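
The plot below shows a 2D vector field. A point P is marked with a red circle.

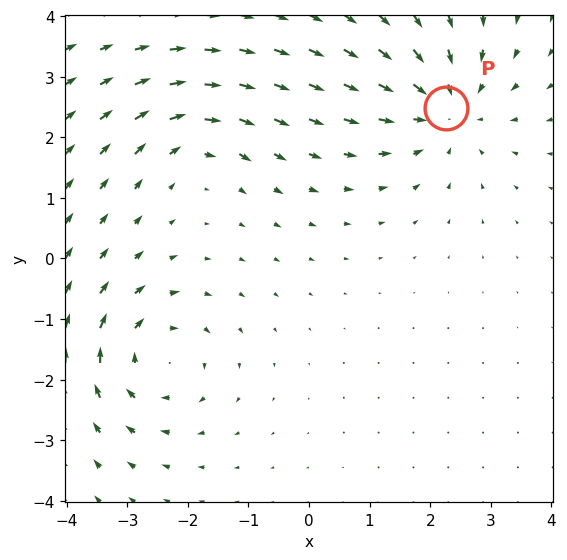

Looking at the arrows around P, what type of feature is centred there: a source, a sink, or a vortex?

At P (2.3, 2.5) the arrows converge inward. Divergence about -4, curl ≈0 — negative divergence with near-zero curl is a sink.

sink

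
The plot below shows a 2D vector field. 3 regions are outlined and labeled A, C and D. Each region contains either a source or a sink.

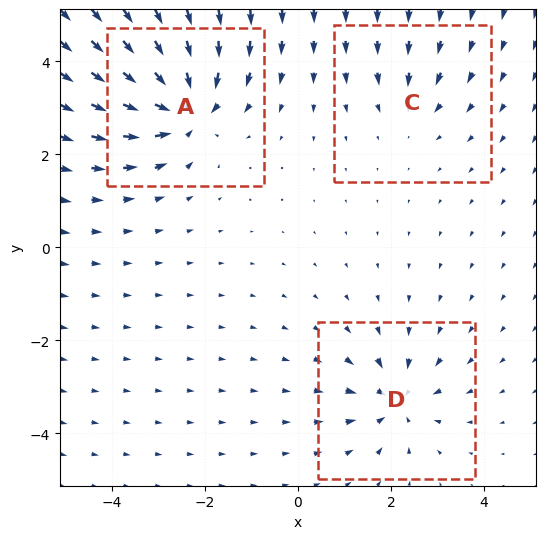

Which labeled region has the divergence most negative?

A

Divergence at each region's feature centre — A: about -6, C: about -2, D: about -4. Region A is most negative.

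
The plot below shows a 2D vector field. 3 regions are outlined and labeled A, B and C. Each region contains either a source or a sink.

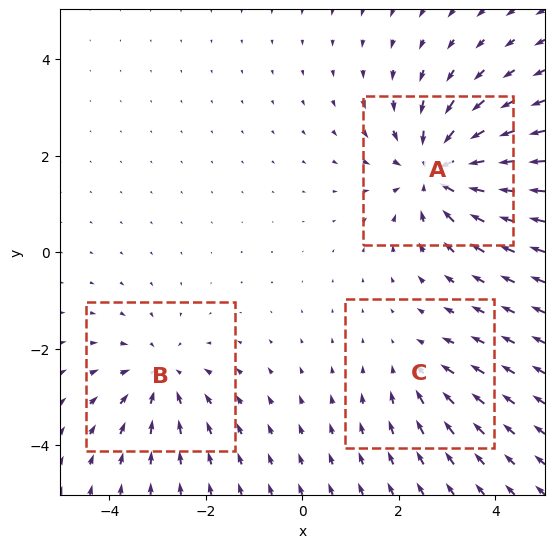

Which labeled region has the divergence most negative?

Divergence at each region's feature centre — A: about -5, B: about -3, C: about -2. Region A is most negative.

A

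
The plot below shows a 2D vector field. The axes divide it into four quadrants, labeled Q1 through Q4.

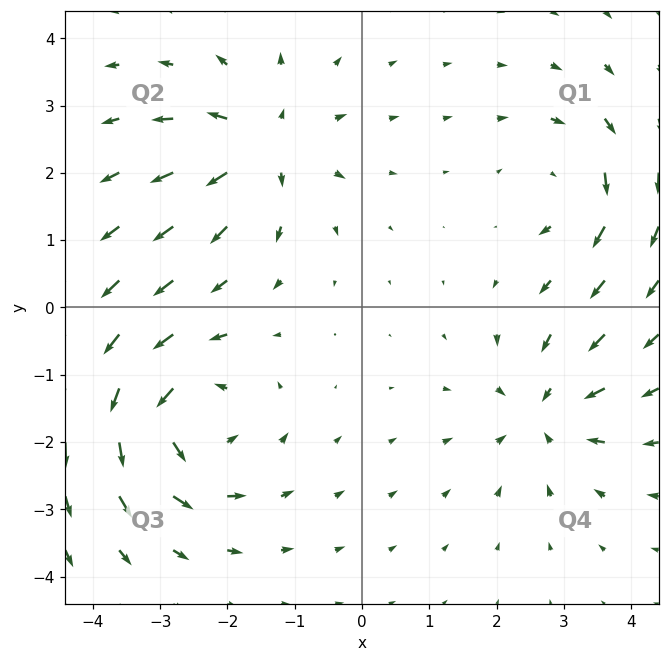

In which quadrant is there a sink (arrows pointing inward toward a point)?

The sink sits at approximately (2.7, -1.6), which lies in quadrant Q4. The divergence there is about -4, negative as expected for a sink.

Q4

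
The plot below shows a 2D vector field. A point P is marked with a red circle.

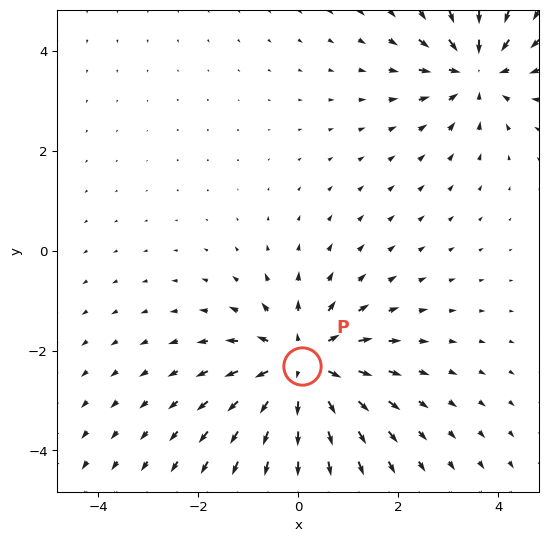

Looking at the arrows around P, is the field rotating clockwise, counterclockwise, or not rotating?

not rotating

Near P at (0.1, -2.3) the arrows show no circulation. The curl there is ≈0.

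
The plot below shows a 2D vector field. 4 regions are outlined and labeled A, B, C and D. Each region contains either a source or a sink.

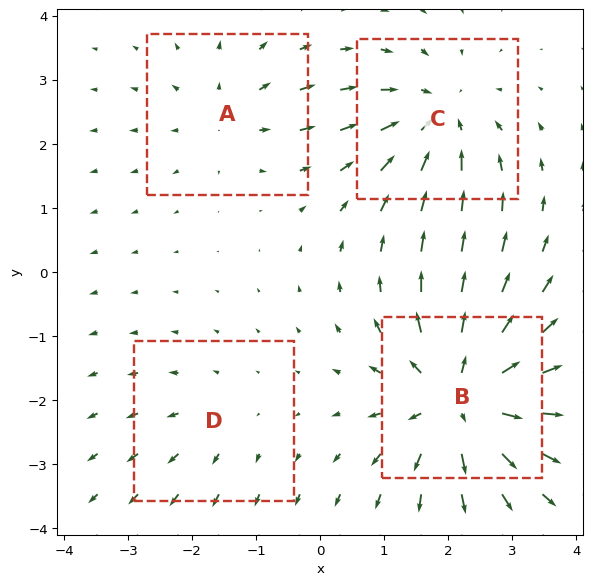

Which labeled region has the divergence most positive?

B

Divergence at each region's feature centre — A: about +3, B: about +7, C: about -5, D: about +2. Region B is most positive.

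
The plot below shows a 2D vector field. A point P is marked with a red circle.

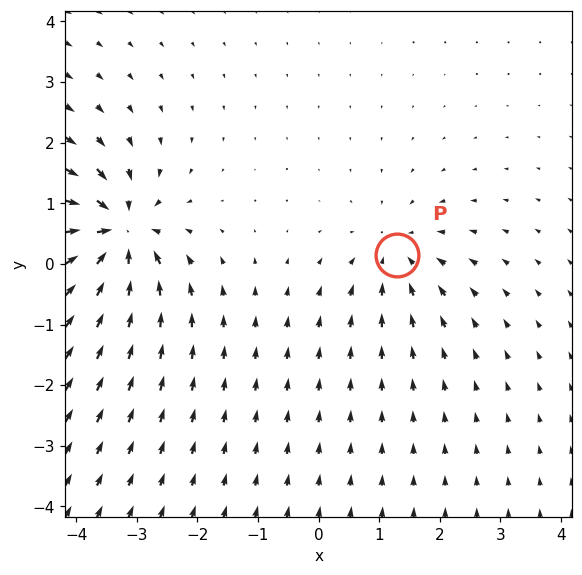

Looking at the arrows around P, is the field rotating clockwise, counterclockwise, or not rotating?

Near P at (1.3, 0.1) the arrows show no circulation. The curl there is ≈0.

not rotating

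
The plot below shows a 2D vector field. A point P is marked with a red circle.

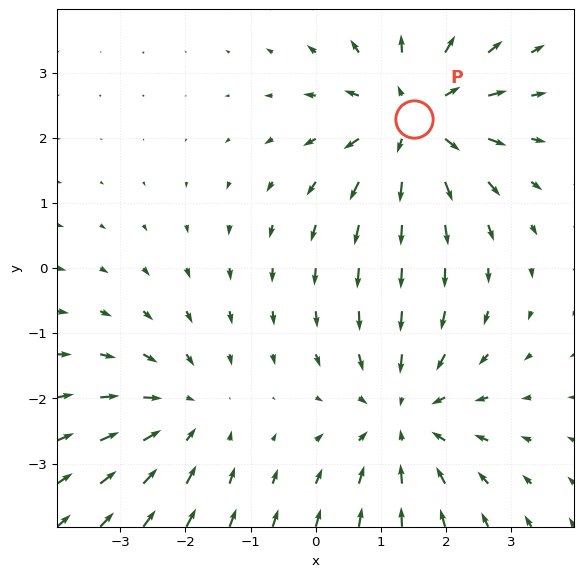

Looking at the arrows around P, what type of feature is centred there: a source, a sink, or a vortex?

source

At P (1.5, 2.3) the arrows spread outward. Divergence about +4, curl ≈0 — positive divergence with near-zero curl is a source.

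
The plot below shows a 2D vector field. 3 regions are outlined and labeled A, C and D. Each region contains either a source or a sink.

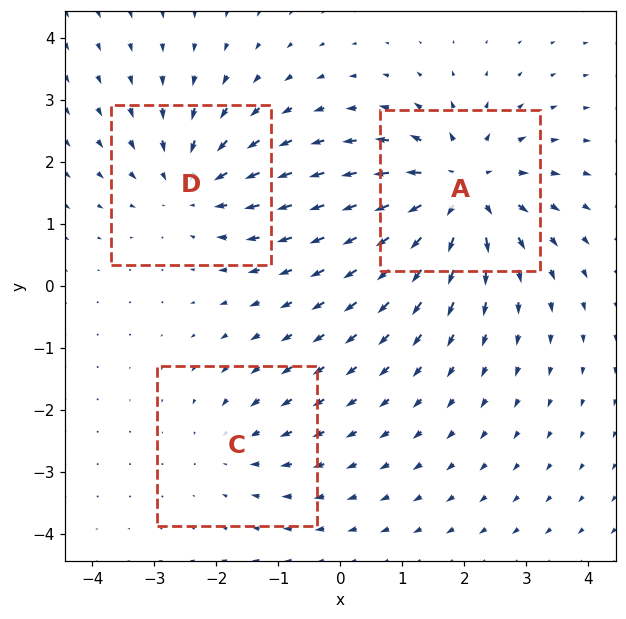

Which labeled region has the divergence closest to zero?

C

Divergence at each region's feature centre — A: about +5, C: about -2, D: about -3. Region C is closest to zero.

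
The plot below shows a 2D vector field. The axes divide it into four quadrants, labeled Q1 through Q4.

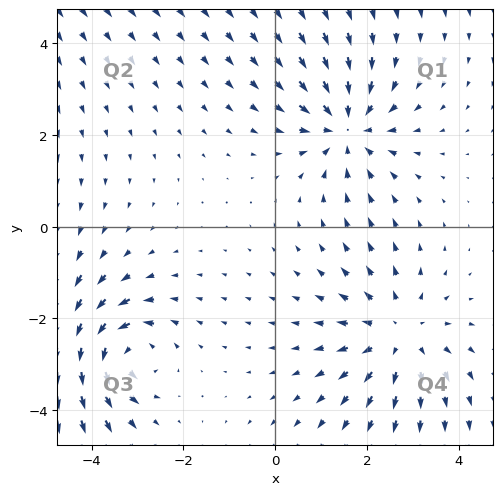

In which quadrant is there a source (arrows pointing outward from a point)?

Q4

The source sits at approximately (2.7, -2.3), which lies in quadrant Q4. The divergence there is about +3, positive as expected for a source.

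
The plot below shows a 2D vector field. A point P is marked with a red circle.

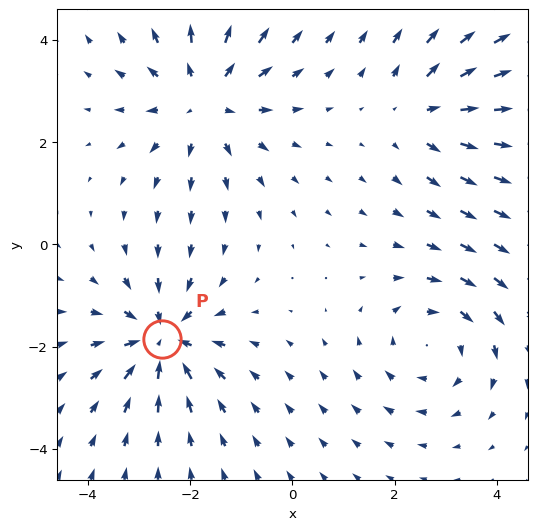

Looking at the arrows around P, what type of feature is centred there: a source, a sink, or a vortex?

sink

At P (-2.5, -1.9) the arrows converge inward. Divergence about -5, curl ≈0 — negative divergence with near-zero curl is a sink.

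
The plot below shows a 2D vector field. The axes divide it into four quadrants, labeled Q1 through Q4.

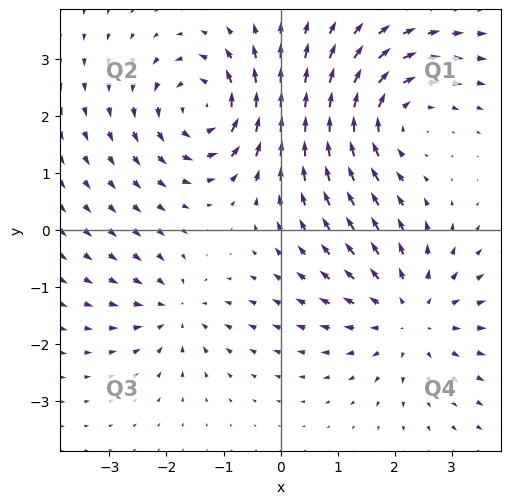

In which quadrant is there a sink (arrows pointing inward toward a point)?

The sink sits at approximately (-1.8, -1.4), which lies in quadrant Q3. The divergence there is about -4, negative as expected for a sink.

Q3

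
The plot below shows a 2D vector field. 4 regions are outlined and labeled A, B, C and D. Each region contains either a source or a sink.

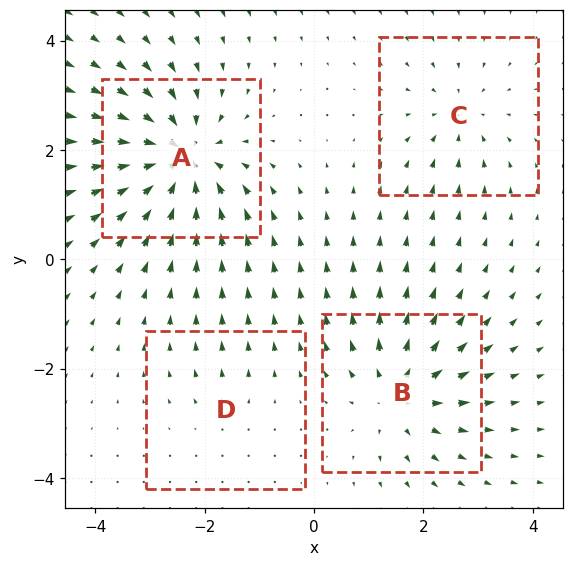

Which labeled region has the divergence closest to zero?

Divergence at each region's feature centre — A: about -8, B: about +6, C: about -4, D: about +2. Region D is closest to zero.

D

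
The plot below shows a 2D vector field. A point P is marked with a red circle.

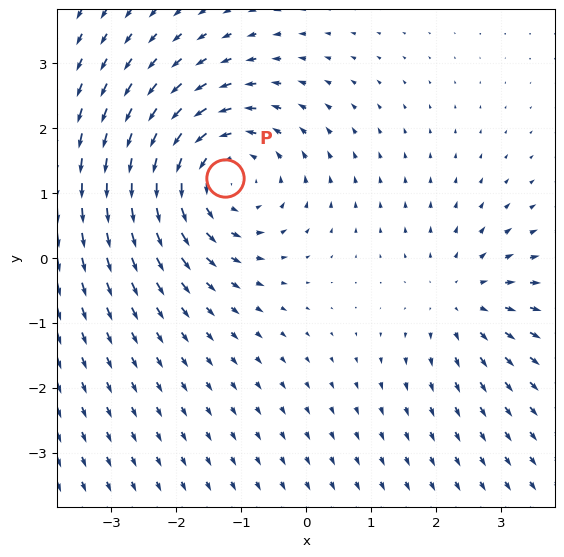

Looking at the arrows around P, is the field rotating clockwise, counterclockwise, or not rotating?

counterclockwise

Near P at (-1.3, 1.2) the arrows circulate counterclockwise. The curl (z-component) there is about +4; positive curl means counterclockwise rotation.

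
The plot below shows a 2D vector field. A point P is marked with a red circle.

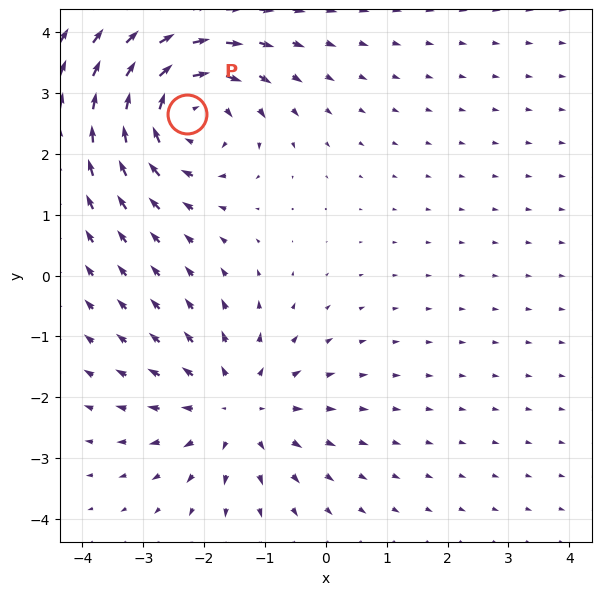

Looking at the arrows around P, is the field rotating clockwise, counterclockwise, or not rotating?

clockwise

Near P at (-2.3, 2.7) the arrows circulate clockwise. The curl (z-component) there is about -4; negative curl means clockwise rotation.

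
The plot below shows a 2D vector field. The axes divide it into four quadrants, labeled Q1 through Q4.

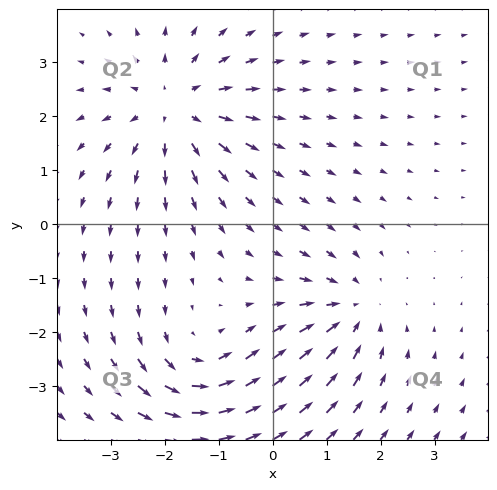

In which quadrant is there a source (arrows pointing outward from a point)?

The source sits at approximately (-1.8, 2.2), which lies in quadrant Q2. The divergence there is about +4, positive as expected for a source.

Q2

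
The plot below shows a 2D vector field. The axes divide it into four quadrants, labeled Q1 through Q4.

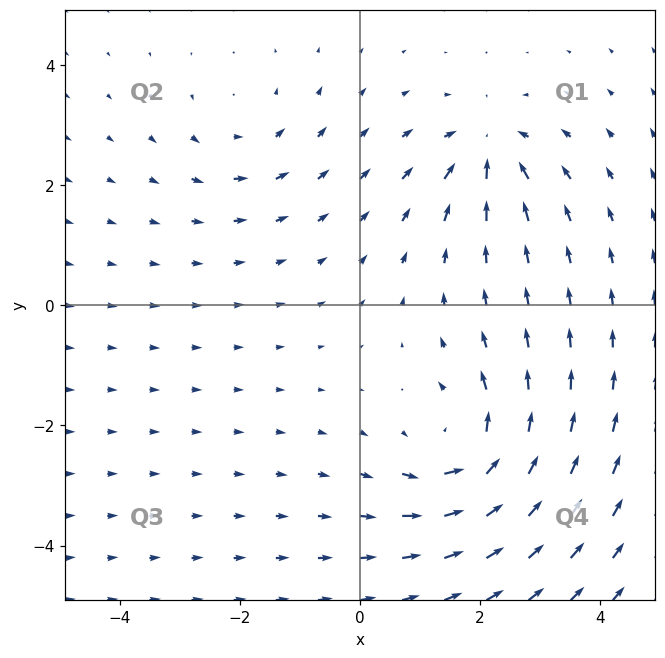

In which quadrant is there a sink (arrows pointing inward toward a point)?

Q1

The sink sits at approximately (2.1, 2.6), which lies in quadrant Q1. The divergence there is about -5, negative as expected for a sink.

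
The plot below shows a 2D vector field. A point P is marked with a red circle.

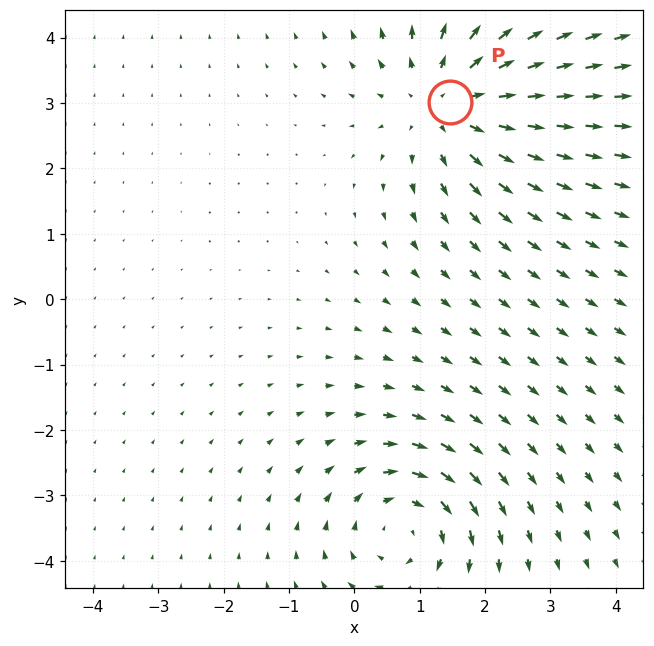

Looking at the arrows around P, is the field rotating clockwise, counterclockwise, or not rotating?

Near P at (1.5, 3.0) the arrows show no circulation. The curl there is ≈0.

not rotating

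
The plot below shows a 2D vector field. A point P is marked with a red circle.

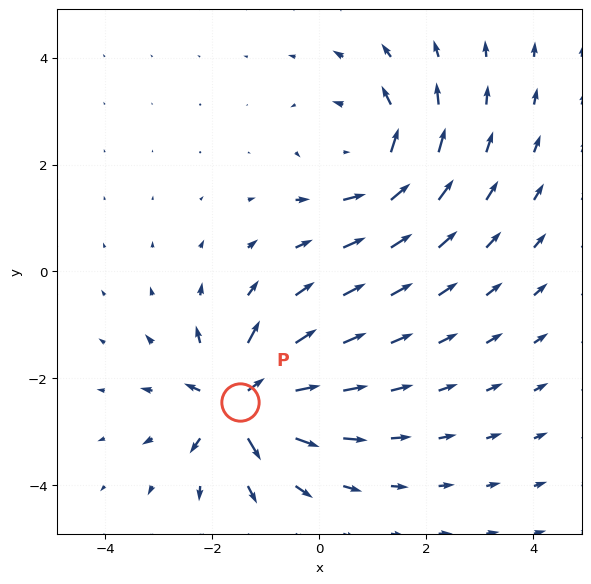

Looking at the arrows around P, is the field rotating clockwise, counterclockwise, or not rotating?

Near P at (-1.5, -2.4) the arrows show no circulation. The curl there is ≈0.

not rotating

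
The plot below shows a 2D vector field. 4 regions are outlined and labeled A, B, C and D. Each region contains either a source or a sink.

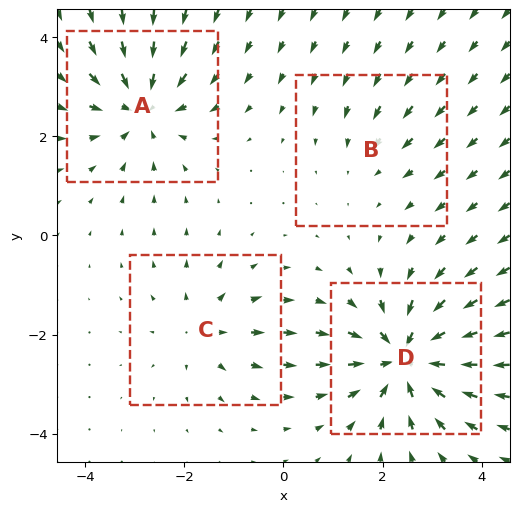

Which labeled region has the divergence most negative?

D

Divergence at each region's feature centre — A: about -5, B: about -2, C: about +3, D: about -7. Region D is most negative.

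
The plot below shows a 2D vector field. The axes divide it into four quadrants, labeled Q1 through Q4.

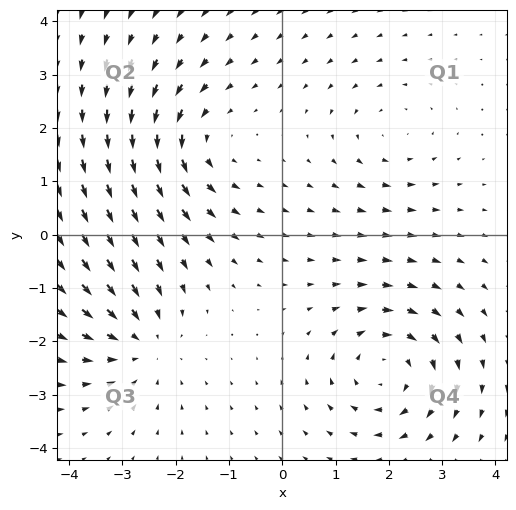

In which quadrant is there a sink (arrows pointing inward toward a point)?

Q3

The sink sits at approximately (-2.7, -2.0), which lies in quadrant Q3. The divergence there is about -3, negative as expected for a sink.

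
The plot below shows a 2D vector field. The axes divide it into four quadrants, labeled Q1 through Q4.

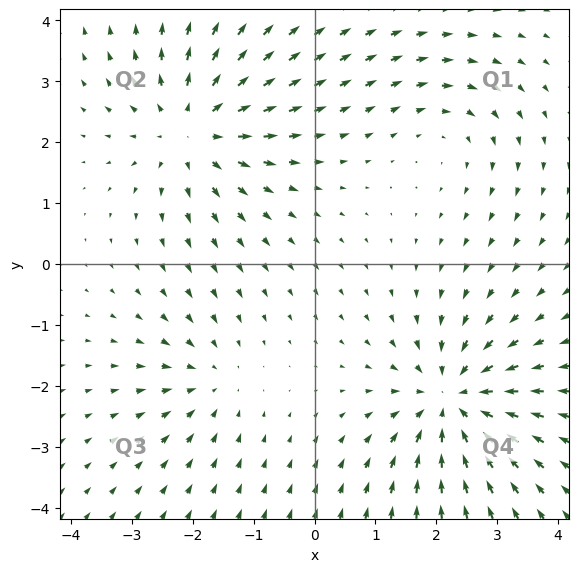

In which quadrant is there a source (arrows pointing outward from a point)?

The source sits at approximately (-2.0, 2.2), which lies in quadrant Q2. The divergence there is about +5, positive as expected for a source.

Q2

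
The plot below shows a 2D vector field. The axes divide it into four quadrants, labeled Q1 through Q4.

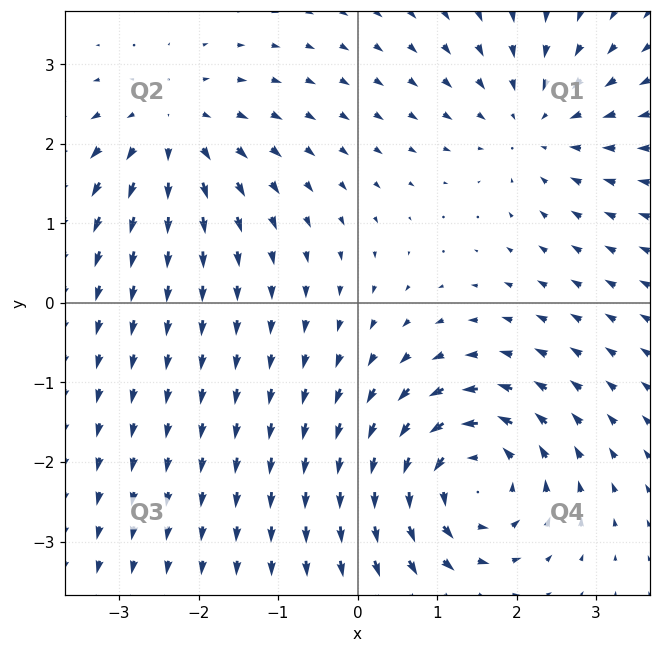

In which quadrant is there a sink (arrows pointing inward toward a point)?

The sink sits at approximately (2.2, 2.2), which lies in quadrant Q1. The divergence there is about -3, negative as expected for a sink.

Q1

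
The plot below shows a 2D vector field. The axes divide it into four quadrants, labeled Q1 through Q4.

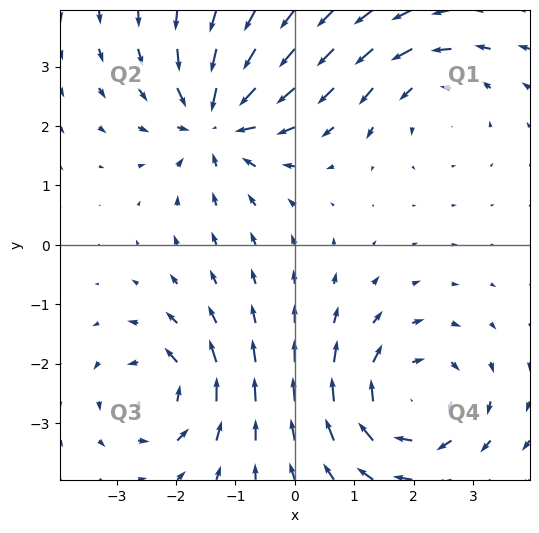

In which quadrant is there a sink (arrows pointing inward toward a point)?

The sink sits at approximately (-1.3, 2.1), which lies in quadrant Q2. The divergence there is about -5, negative as expected for a sink.

Q2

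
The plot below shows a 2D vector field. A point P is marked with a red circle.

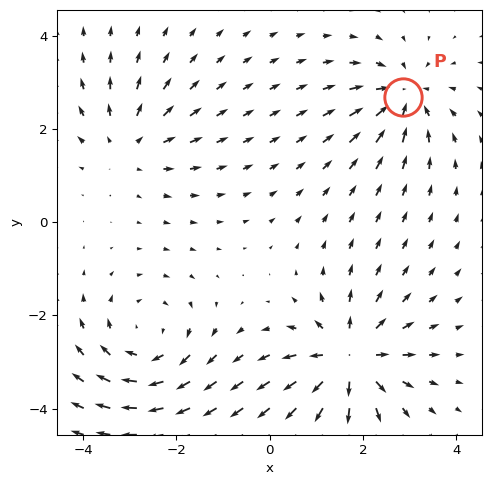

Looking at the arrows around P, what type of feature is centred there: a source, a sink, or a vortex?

sink

At P (2.9, 2.7) the arrows converge inward. Divergence about -5, curl ≈0 — negative divergence with near-zero curl is a sink.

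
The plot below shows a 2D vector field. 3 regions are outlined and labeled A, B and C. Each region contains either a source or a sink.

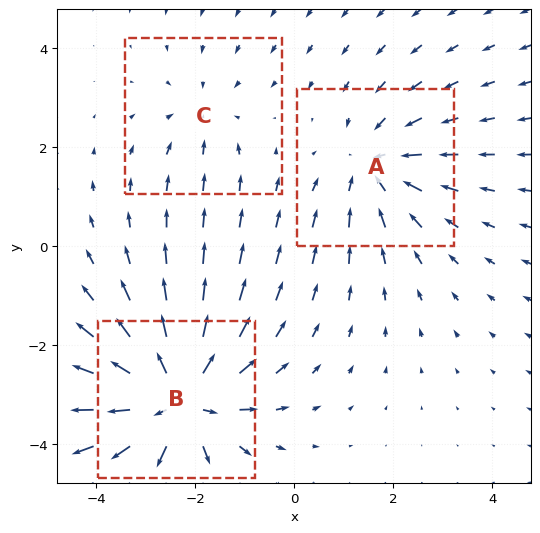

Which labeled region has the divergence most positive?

B

Divergence at each region's feature centre — A: about -3, B: about +4, C: about -2. Region B is most positive.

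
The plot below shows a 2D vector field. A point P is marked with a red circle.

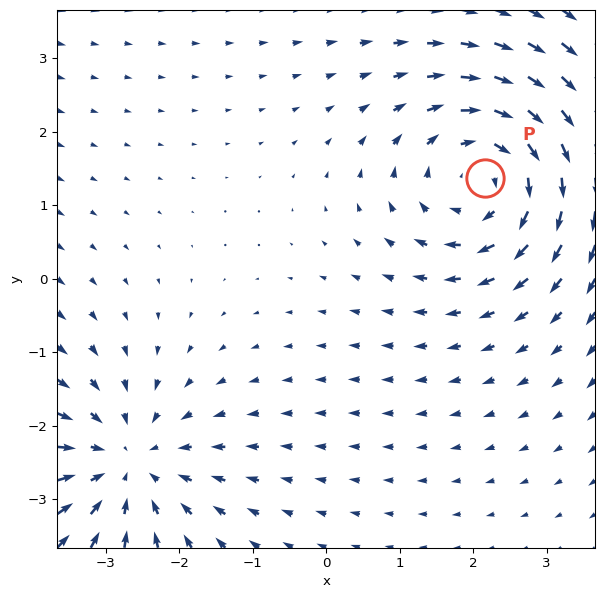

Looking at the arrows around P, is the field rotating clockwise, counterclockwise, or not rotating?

Near P at (2.2, 1.4) the arrows circulate clockwise. The curl (z-component) there is about -4; negative curl means clockwise rotation.

clockwise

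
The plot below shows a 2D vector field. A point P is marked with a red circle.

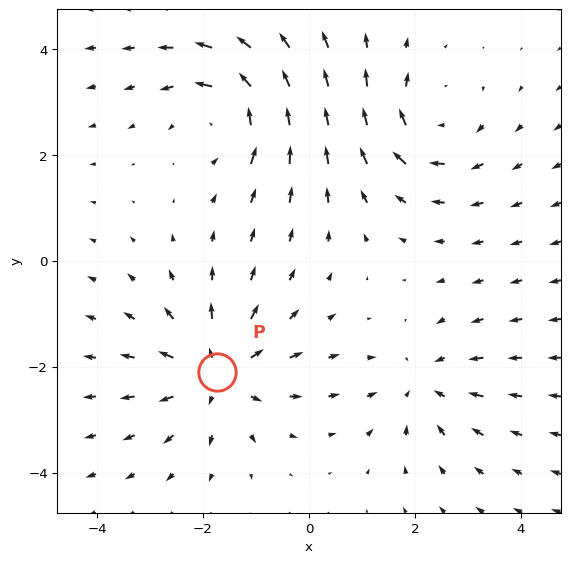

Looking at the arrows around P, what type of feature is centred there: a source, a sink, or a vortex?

source

At P (-1.7, -2.1) the arrows spread outward. Divergence about +4, curl ≈0 — positive divergence with near-zero curl is a source.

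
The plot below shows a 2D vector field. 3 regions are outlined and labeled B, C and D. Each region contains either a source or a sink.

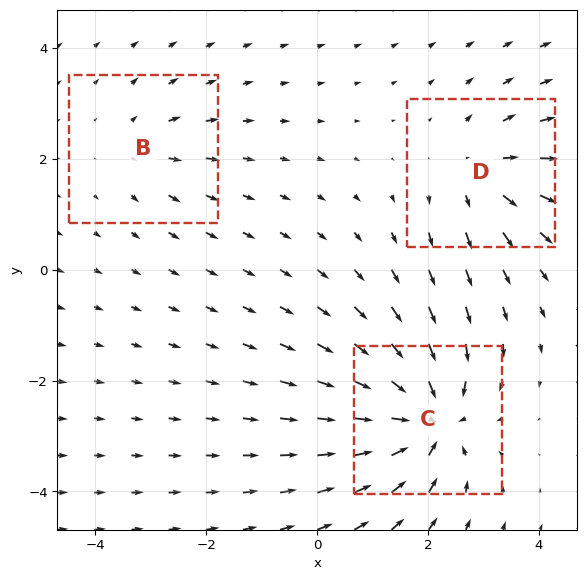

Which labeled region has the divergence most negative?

Divergence at each region's feature centre — B: about +2, C: about -6, D: about +3. Region C is most negative.

C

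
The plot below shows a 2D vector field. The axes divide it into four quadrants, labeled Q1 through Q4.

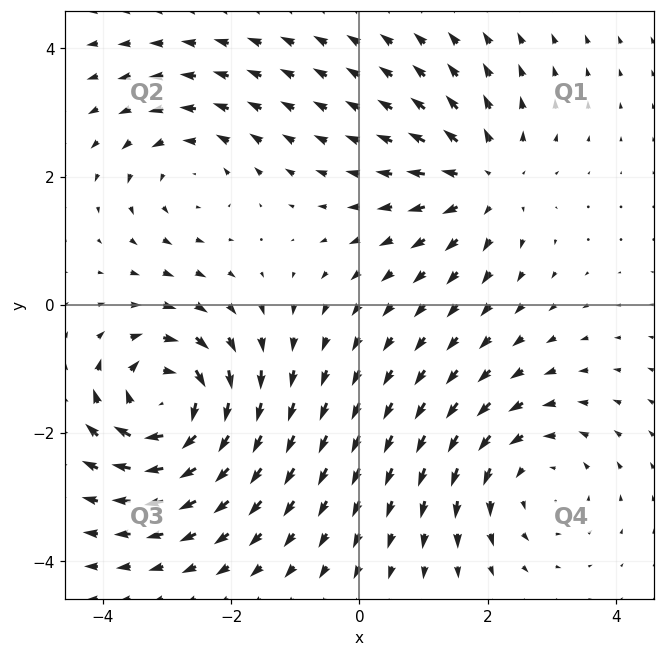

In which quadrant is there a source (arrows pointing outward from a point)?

The source sits at approximately (2.0, 1.9), which lies in quadrant Q1. The divergence there is about +4, positive as expected for a source.

Q1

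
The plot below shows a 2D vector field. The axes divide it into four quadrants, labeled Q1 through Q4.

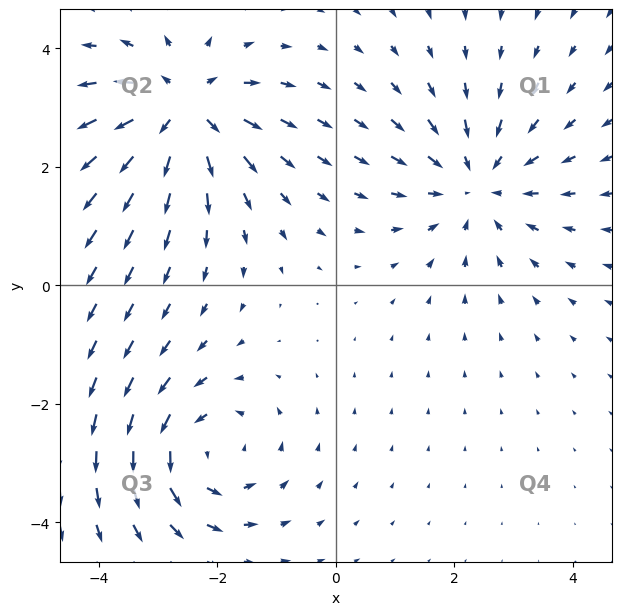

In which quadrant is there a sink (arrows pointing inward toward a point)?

Q1

The sink sits at approximately (2.4, 1.7), which lies in quadrant Q1. The divergence there is about -3, negative as expected for a sink.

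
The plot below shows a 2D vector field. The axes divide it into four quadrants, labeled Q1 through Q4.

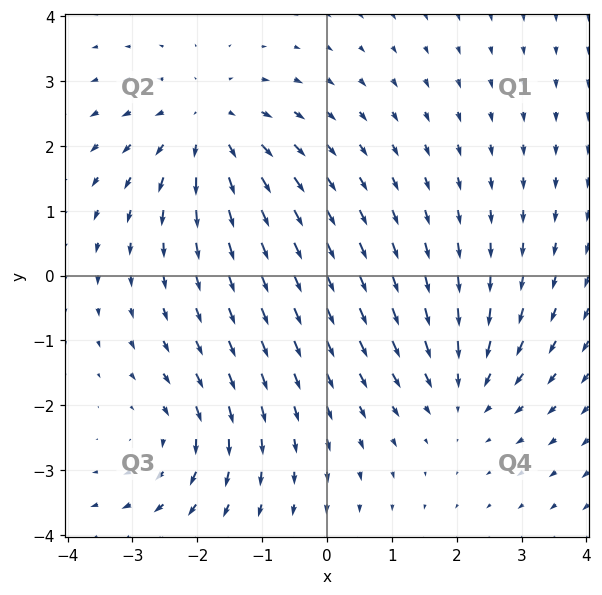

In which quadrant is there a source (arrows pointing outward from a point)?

The source sits at approximately (-1.8, 2.3), which lies in quadrant Q2. The divergence there is about +3, positive as expected for a source.

Q2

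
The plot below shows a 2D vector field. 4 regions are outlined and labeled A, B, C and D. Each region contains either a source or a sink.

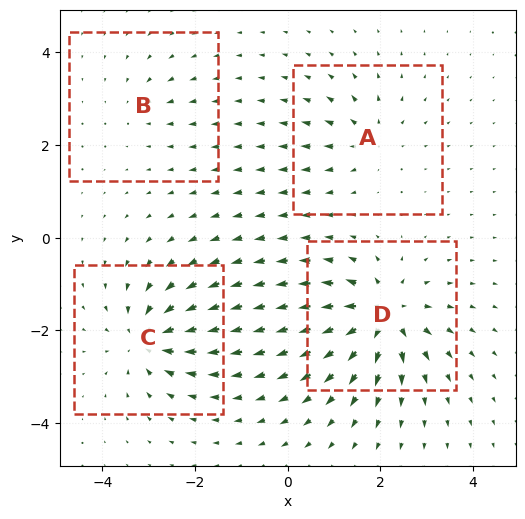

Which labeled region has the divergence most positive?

D

Divergence at each region's feature centre — A: about +4, B: about -3, C: about -7, D: about +8. Region D is most positive.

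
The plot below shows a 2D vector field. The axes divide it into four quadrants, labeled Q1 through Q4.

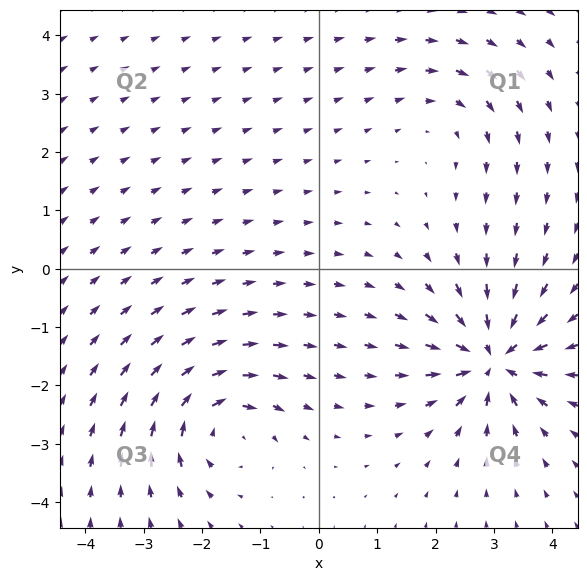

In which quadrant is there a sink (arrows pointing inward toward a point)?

Q4

The sink sits at approximately (3.0, -1.6), which lies in quadrant Q4. The divergence there is about -6, negative as expected for a sink.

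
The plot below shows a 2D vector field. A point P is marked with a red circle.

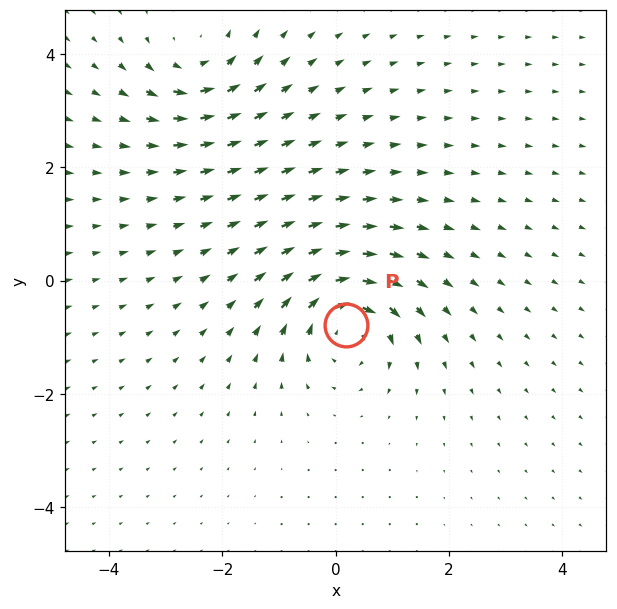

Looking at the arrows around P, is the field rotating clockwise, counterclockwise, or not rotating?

clockwise

Near P at (0.2, -0.8) the arrows circulate clockwise. The curl (z-component) there is about -5; negative curl means clockwise rotation.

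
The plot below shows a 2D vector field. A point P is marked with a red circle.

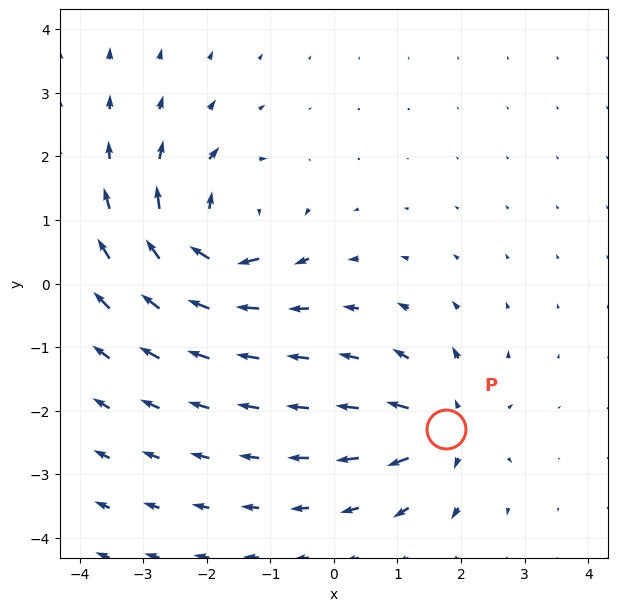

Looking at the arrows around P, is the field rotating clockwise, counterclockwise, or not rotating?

Near P at (1.8, -2.3) the arrows show no circulation. The curl there is ≈0.

not rotating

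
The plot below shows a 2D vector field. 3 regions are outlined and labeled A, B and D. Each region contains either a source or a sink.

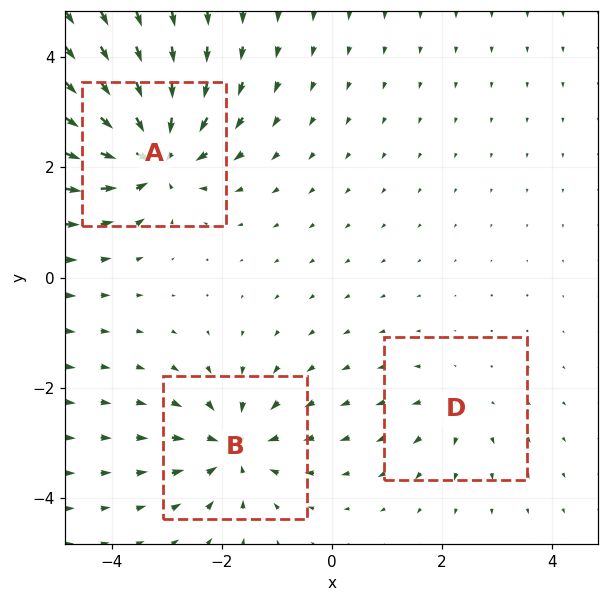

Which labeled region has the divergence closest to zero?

Divergence at each region's feature centre — A: about -6, B: about -4, D: about +2. Region D is closest to zero.

D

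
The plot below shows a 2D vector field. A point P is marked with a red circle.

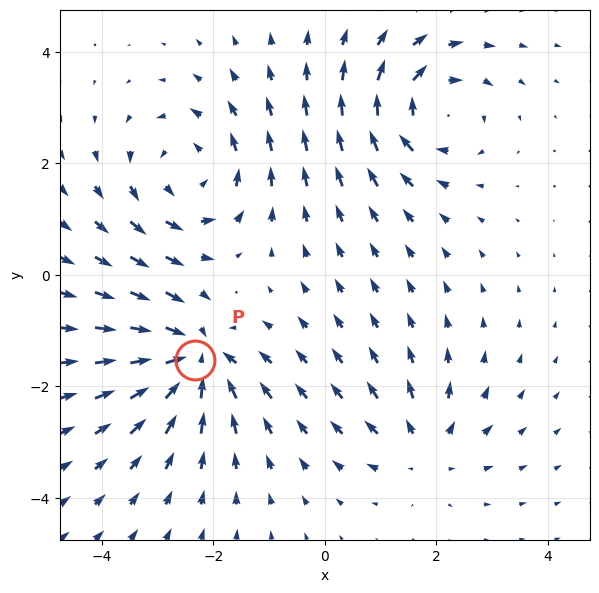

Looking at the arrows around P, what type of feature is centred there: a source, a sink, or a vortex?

At P (-2.3, -1.5) the arrows converge inward. Divergence about -6, curl ≈0 — negative divergence with near-zero curl is a sink.

sink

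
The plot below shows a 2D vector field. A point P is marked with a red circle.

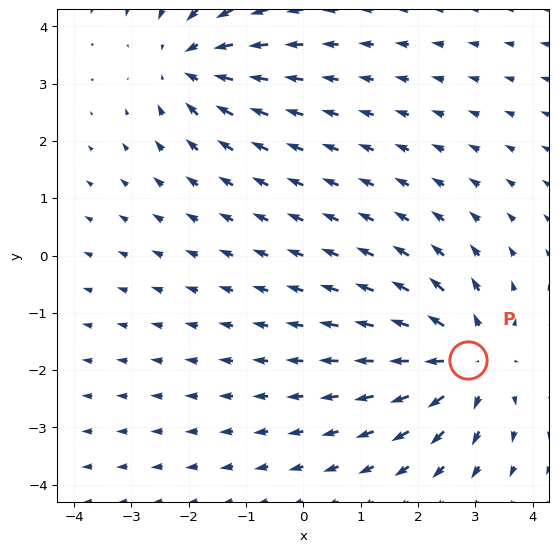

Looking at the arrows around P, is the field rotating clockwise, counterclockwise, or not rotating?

Near P at (2.9, -1.8) the arrows show no circulation. The curl there is ≈0.

not rotating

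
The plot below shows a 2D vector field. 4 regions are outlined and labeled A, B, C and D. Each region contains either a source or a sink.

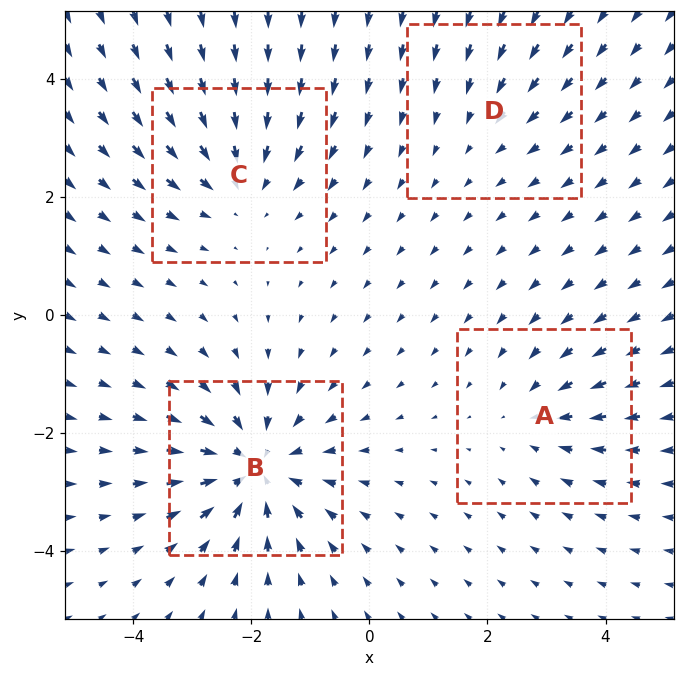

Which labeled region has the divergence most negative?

Divergence at each region's feature centre — A: about -3, B: about -7, C: about -4, D: about -2. Region B is most negative.

B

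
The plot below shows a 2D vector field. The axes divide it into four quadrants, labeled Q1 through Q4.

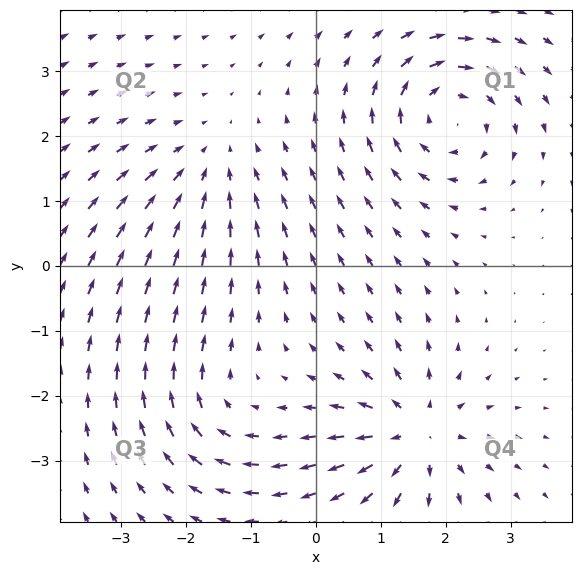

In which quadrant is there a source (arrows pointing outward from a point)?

The source sits at approximately (1.5, -2.6), which lies in quadrant Q4. The divergence there is about +4, positive as expected for a source.

Q4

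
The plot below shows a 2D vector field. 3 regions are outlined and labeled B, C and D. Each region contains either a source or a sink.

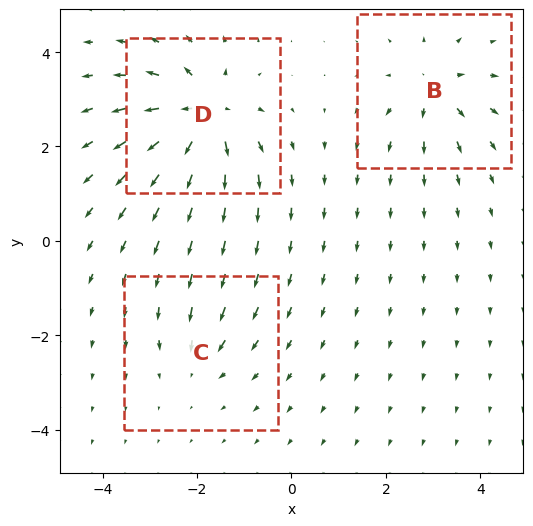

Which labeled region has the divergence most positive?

D

Divergence at each region's feature centre — B: about +4, C: about -3, D: about +6. Region D is most positive.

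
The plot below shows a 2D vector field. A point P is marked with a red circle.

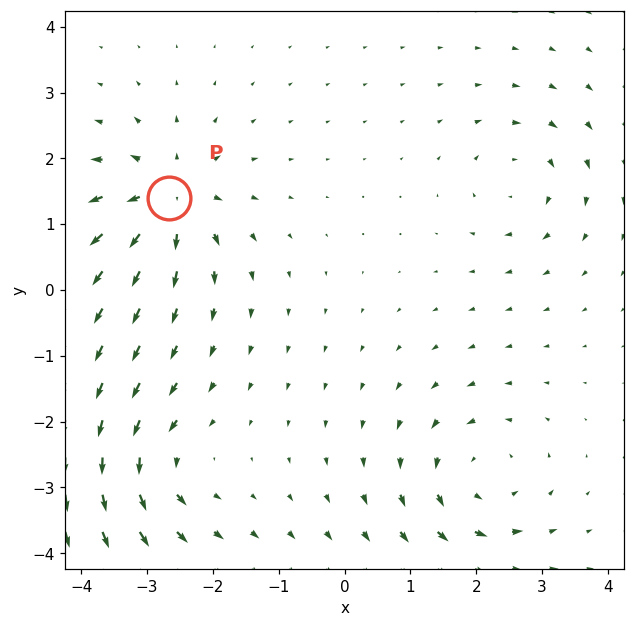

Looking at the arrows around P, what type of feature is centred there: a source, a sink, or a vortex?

source

At P (-2.7, 1.4) the arrows spread outward. Divergence about +7, curl ≈0 — positive divergence with near-zero curl is a source.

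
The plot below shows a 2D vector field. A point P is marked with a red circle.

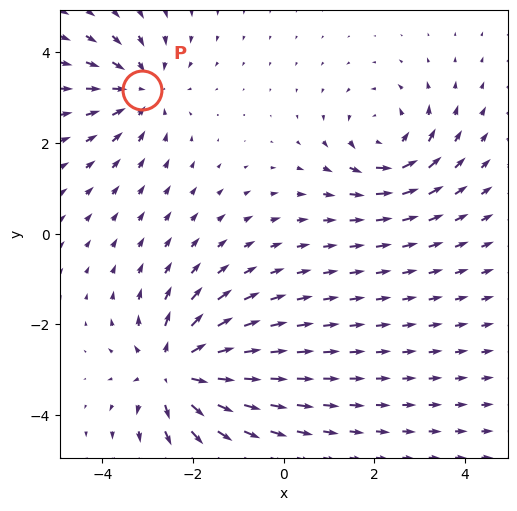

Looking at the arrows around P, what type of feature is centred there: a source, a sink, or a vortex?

At P (-3.1, 3.2) the arrows converge inward. Divergence about -3, curl ≈0 — negative divergence with near-zero curl is a sink.

sink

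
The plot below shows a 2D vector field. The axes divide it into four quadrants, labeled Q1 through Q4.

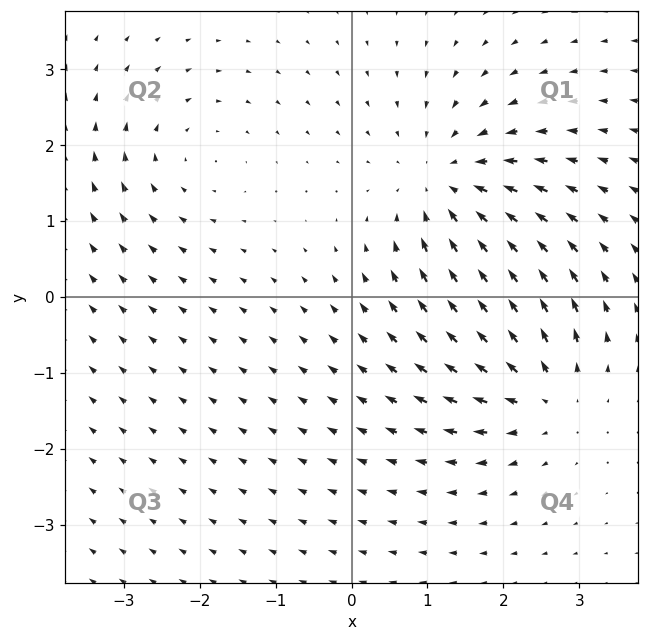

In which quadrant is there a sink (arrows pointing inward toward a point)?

Q1

The sink sits at approximately (1.3, 1.5), which lies in quadrant Q1. The divergence there is about -4, negative as expected for a sink.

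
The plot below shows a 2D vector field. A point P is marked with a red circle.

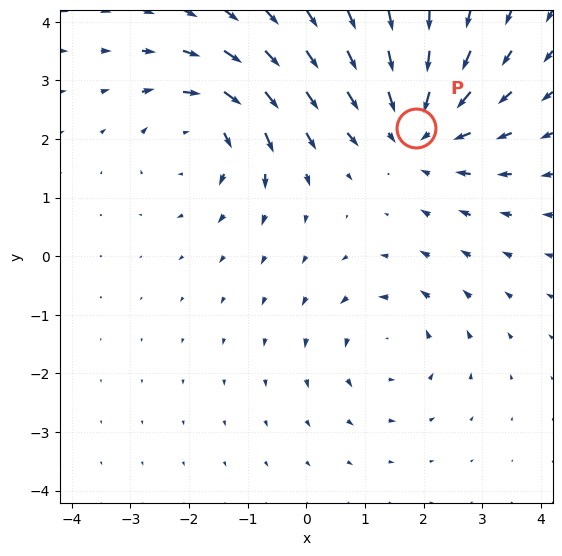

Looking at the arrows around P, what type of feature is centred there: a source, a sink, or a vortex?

At P (1.9, 2.2) the arrows converge inward. Divergence about -4, curl ≈0 — negative divergence with near-zero curl is a sink.

sink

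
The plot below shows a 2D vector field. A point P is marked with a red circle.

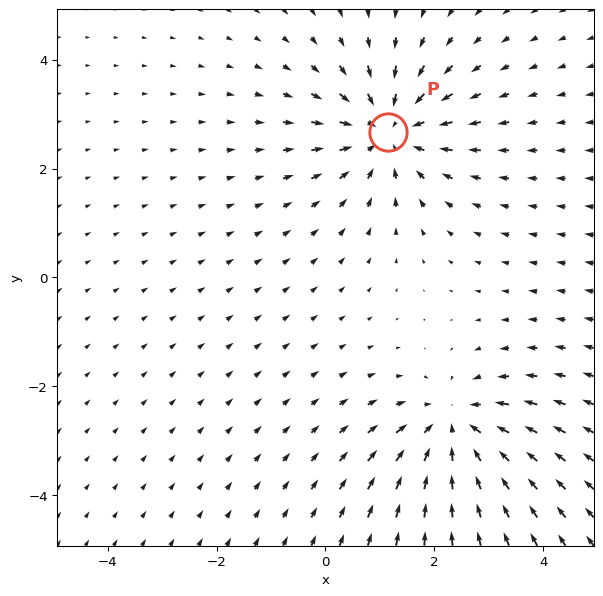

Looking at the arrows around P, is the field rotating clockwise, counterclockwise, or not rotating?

Near P at (1.2, 2.7) the arrows show no circulation. The curl there is ≈0.

not rotating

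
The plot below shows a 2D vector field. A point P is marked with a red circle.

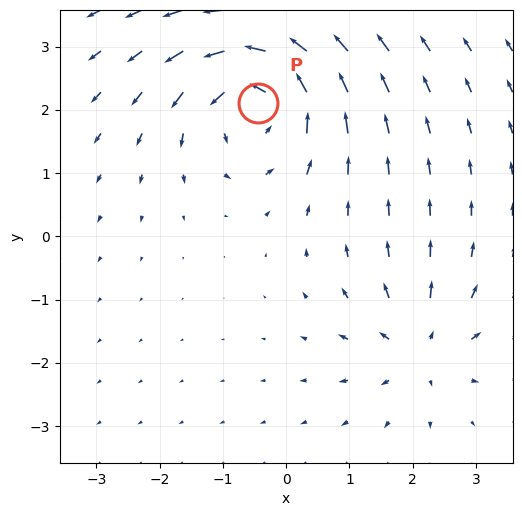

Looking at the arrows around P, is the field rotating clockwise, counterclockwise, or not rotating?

Near P at (-0.5, 2.1) the arrows circulate counterclockwise. The curl (z-component) there is about +5; positive curl means counterclockwise rotation.

counterclockwise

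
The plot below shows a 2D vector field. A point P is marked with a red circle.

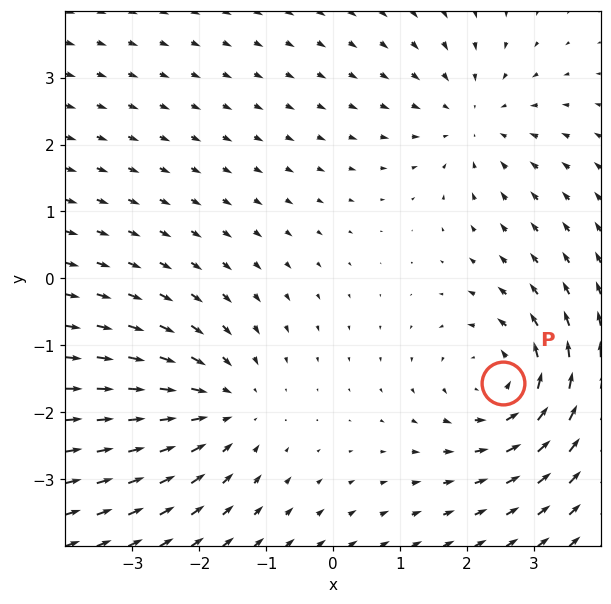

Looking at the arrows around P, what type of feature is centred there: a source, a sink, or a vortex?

vortex

At P (2.5, -1.6) the arrows circulate counterclockwise. Divergence ≈0, curl about +4 — near-zero divergence with nonzero curl is a vortex.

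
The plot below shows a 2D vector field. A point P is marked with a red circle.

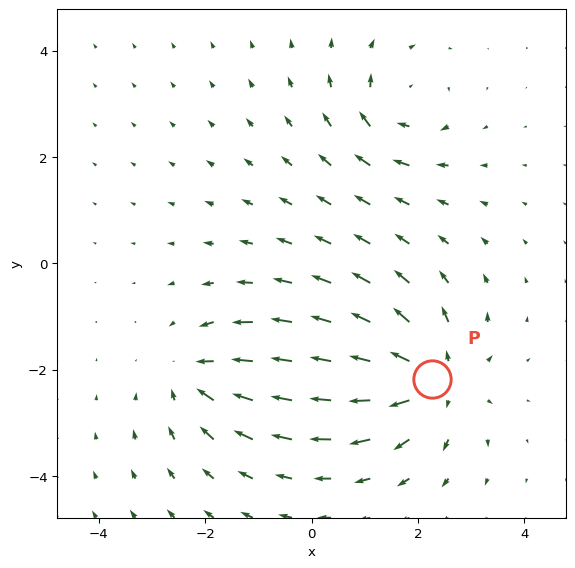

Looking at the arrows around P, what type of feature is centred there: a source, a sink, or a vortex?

source

At P (2.3, -2.2) the arrows spread outward. Divergence about +5, curl ≈0 — positive divergence with near-zero curl is a source.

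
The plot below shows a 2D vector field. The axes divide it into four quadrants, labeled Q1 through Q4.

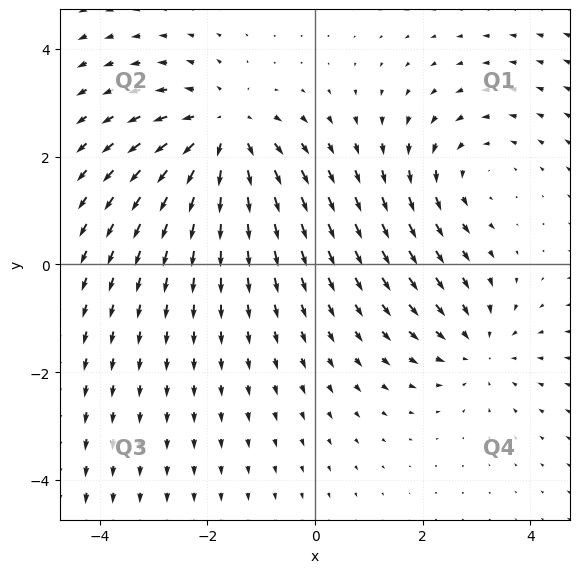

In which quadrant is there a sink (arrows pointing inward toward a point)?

Q4

The sink sits at approximately (3.0, -1.6), which lies in quadrant Q4. The divergence there is about -3, negative as expected for a sink.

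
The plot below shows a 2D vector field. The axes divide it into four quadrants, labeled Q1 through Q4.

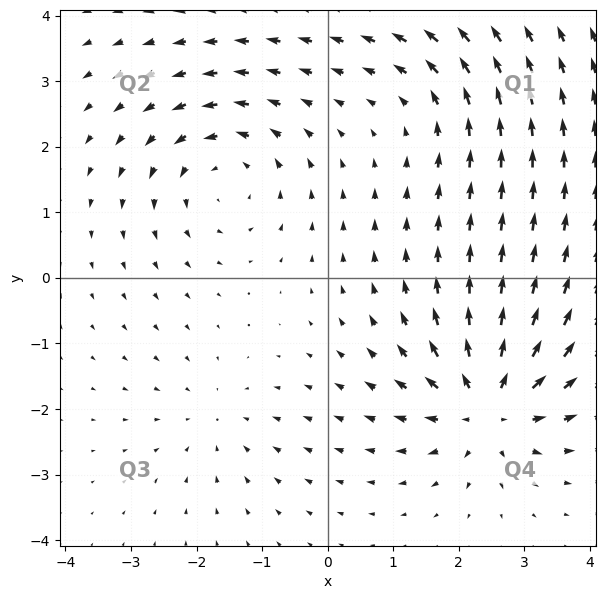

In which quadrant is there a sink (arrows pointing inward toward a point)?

The sink sits at approximately (-1.7, -2.2), which lies in quadrant Q3. The divergence there is about -2, negative as expected for a sink.

Q3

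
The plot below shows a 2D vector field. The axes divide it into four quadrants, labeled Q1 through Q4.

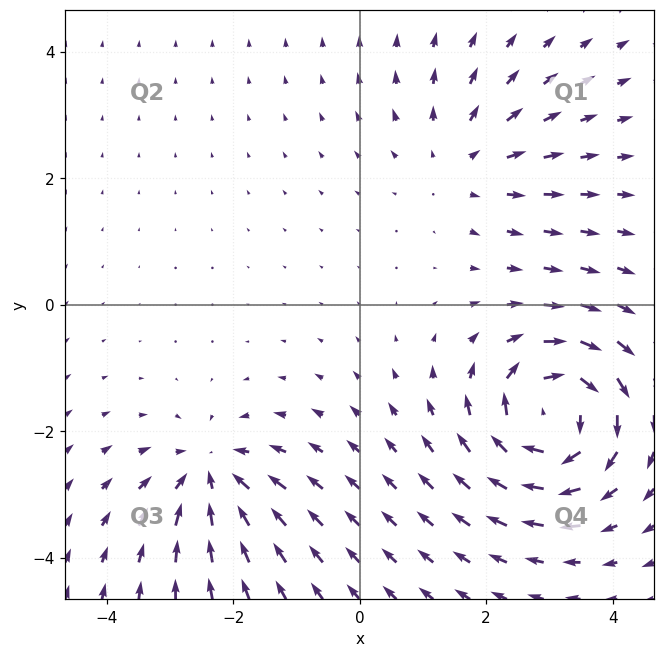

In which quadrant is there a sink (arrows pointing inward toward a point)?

The sink sits at approximately (-2.4, -2.7), which lies in quadrant Q3. The divergence there is about -4, negative as expected for a sink.

Q3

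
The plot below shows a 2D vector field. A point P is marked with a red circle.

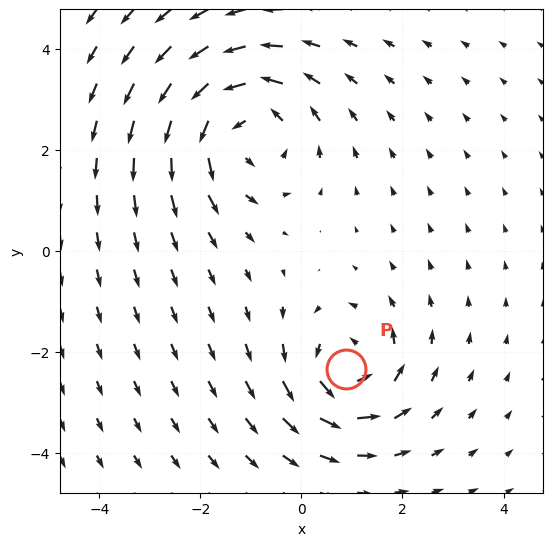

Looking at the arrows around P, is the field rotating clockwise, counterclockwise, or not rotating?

Near P at (0.9, -2.3) the arrows circulate counterclockwise. The curl (z-component) there is about +4; positive curl means counterclockwise rotation.

counterclockwise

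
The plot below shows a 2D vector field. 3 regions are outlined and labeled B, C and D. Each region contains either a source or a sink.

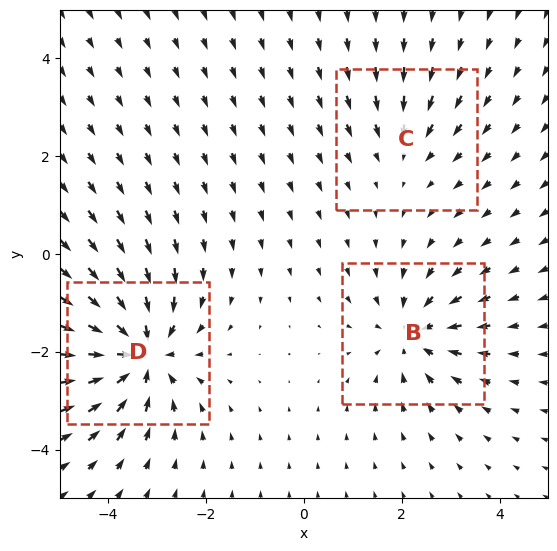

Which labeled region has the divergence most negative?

D

Divergence at each region's feature centre — B: about -4, C: about -2, D: about -5. Region D is most negative.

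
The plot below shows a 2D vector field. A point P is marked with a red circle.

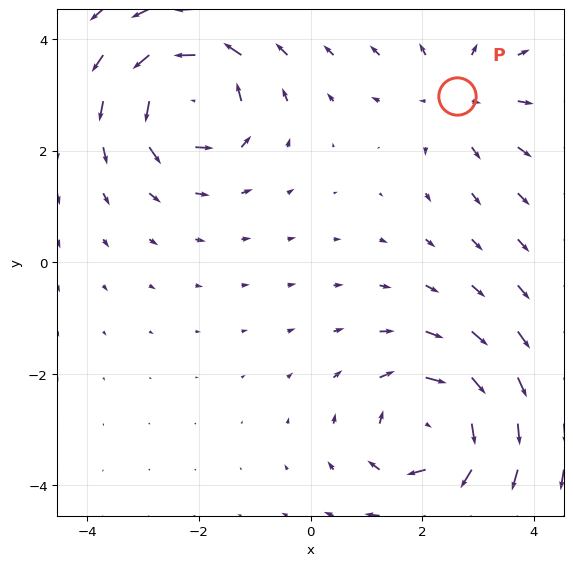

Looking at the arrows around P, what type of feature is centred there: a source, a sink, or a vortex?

source

At P (2.6, 3.0) the arrows spread outward. Divergence about +2, curl ≈0 — positive divergence with near-zero curl is a source.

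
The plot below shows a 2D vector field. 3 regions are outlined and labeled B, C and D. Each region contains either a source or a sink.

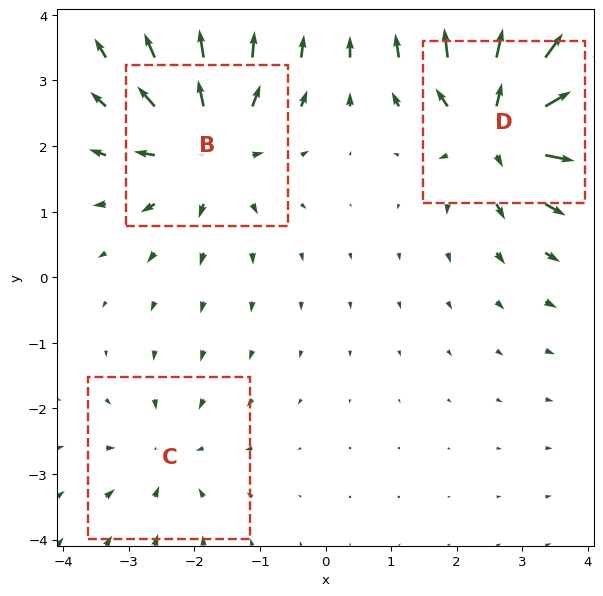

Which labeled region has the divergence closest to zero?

Divergence at each region's feature centre — B: about +4, C: about -2, D: about +5. Region C is closest to zero.

C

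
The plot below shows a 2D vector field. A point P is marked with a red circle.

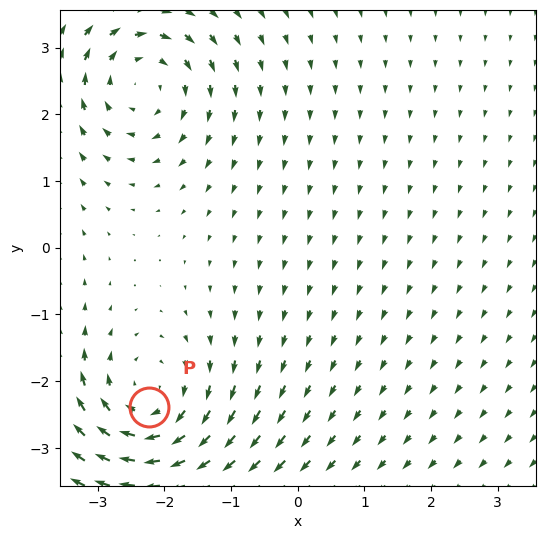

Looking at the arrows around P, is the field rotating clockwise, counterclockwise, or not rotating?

clockwise

Near P at (-2.2, -2.4) the arrows circulate clockwise. The curl (z-component) there is about -4; negative curl means clockwise rotation.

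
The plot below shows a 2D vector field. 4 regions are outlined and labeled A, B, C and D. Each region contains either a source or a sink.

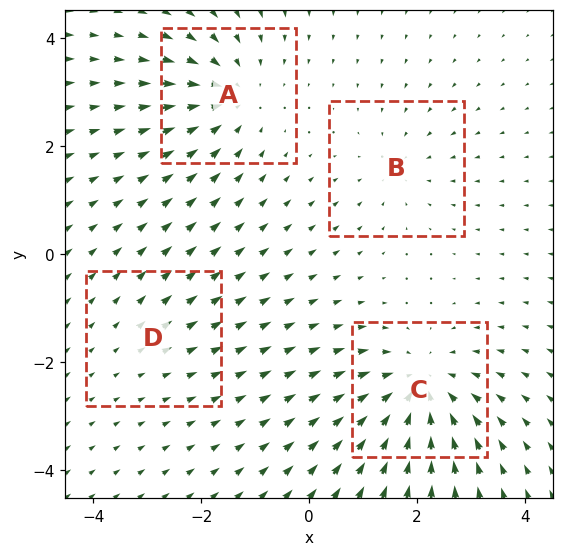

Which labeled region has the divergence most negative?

Divergence at each region's feature centre — A: about -5, B: about -3, C: about -6, D: about +2. Region C is most negative.

C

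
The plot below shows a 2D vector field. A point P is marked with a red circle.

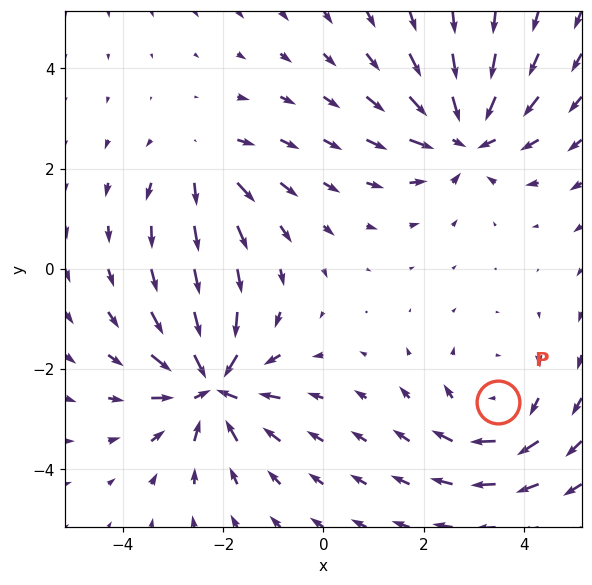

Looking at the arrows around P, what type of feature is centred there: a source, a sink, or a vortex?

vortex

At P (3.5, -2.7) the arrows circulate clockwise. Divergence ≈0, curl about -3 — near-zero divergence with nonzero curl is a vortex.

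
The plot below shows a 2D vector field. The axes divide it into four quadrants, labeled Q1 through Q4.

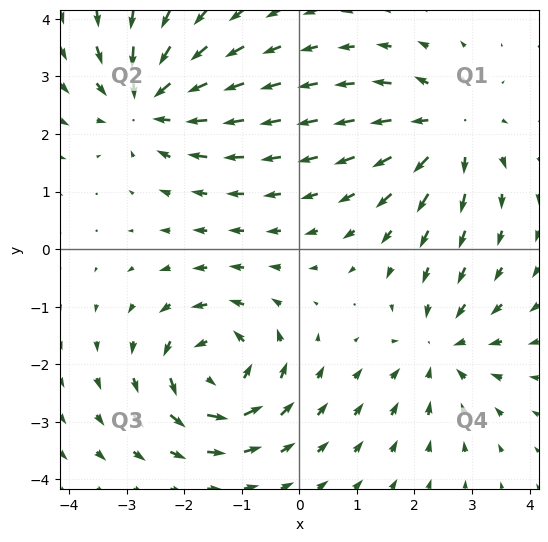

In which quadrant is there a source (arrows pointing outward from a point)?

Q1

The source sits at approximately (2.6, 2.1), which lies in quadrant Q1. The divergence there is about +4, positive as expected for a source.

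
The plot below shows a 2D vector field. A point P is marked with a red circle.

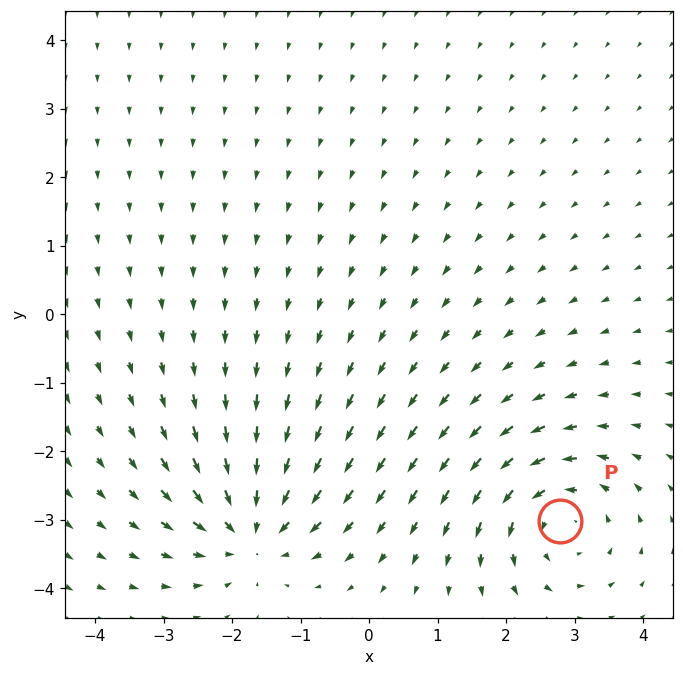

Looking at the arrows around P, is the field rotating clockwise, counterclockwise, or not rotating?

Near P at (2.8, -3.0) the arrows circulate counterclockwise. The curl (z-component) there is about +5; positive curl means counterclockwise rotation.

counterclockwise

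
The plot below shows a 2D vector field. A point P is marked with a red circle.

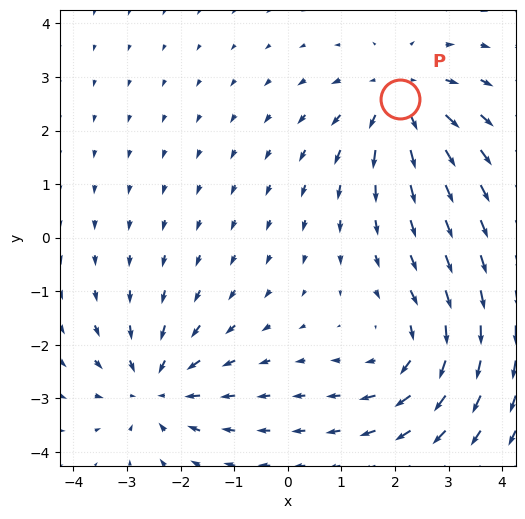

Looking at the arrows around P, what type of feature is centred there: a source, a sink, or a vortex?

At P (2.1, 2.6) the arrows spread outward. Divergence about +4, curl ≈0 — positive divergence with near-zero curl is a source.

source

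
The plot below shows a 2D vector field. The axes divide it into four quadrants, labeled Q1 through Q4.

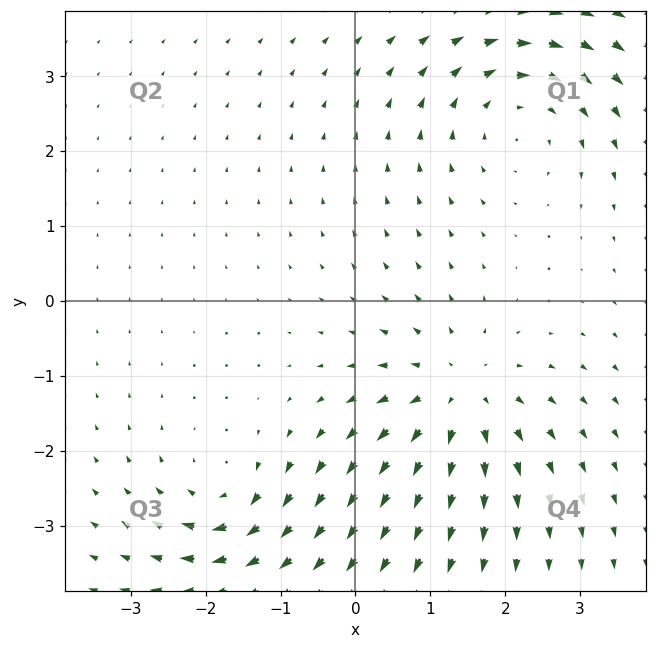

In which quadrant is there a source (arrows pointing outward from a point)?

The source sits at approximately (1.4, -1.3), which lies in quadrant Q4. The divergence there is about +5, positive as expected for a source.

Q4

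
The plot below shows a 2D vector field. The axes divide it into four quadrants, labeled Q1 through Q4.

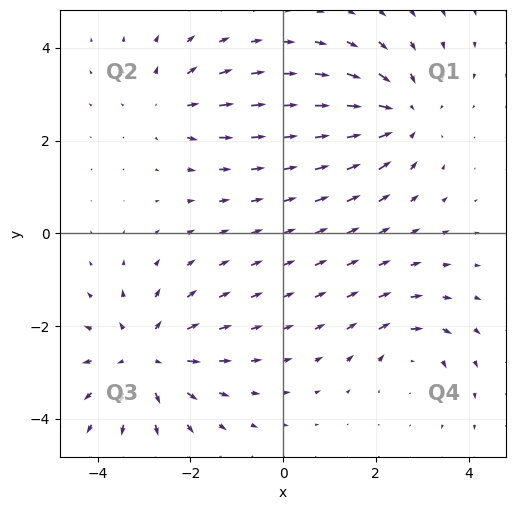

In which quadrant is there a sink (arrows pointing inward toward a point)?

The sink sits at approximately (2.6, 2.5), which lies in quadrant Q1. The divergence there is about -4, negative as expected for a sink.

Q1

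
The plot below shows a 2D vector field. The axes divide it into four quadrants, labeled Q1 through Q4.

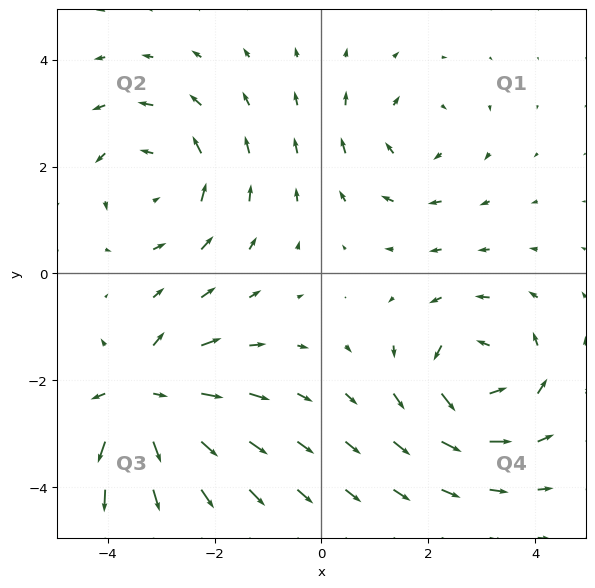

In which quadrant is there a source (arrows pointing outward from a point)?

Q3

The source sits at approximately (-3.3, -2.4), which lies in quadrant Q3. The divergence there is about +6, positive as expected for a source.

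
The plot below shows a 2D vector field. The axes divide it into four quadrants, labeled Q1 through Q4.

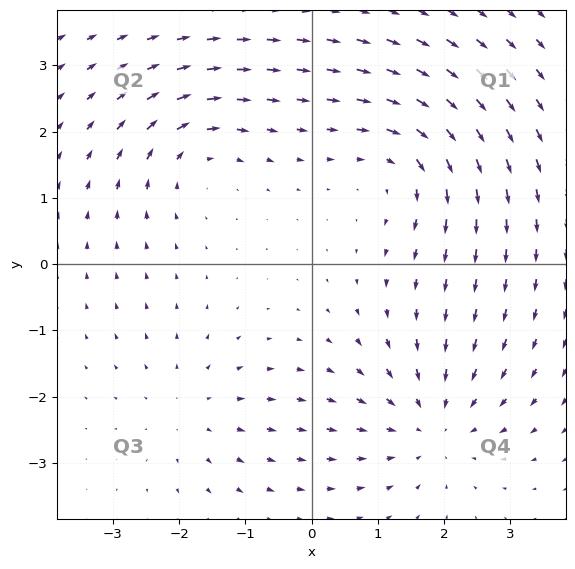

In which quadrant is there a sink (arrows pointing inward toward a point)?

Q4

The sink sits at approximately (1.8, -2.4), which lies in quadrant Q4. The divergence there is about -4, negative as expected for a sink.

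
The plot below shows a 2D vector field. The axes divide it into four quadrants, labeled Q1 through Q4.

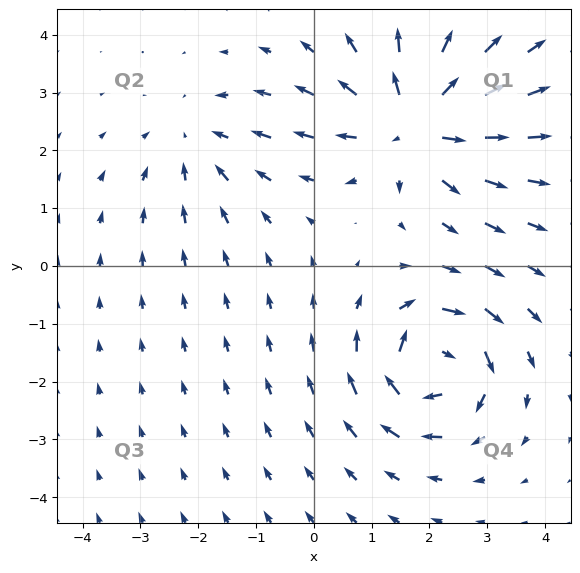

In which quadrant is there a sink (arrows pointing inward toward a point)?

Q2

The sink sits at approximately (-2.1, 2.1), which lies in quadrant Q2. The divergence there is about -2, negative as expected for a sink.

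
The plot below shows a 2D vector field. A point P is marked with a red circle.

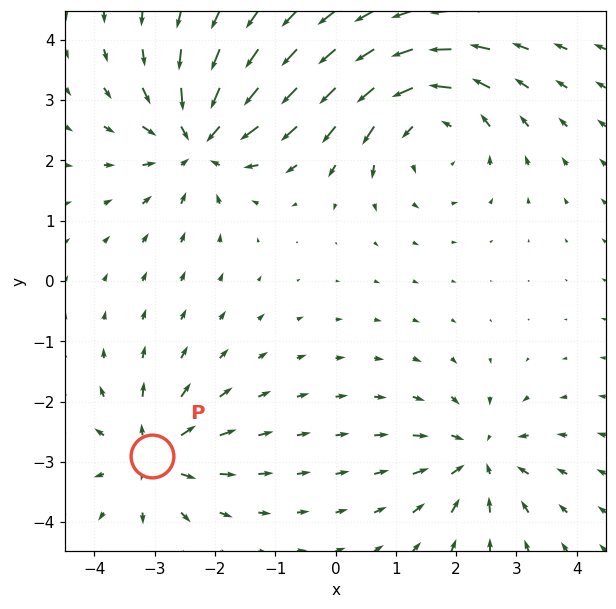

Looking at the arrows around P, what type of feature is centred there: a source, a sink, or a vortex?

At P (-3.0, -2.9) the arrows spread outward. Divergence about +5, curl ≈0 — positive divergence with near-zero curl is a source.

source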